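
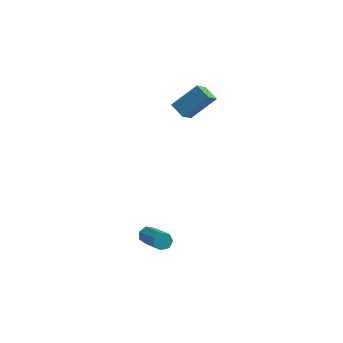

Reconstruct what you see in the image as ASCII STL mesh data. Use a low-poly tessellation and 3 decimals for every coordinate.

solid 
facet normal -0.658 -0.440 -0.611
outer loop
vertex 1.956 2.602 3.493
vertex 1.24 3.124 3.888
vertex 2.183 3.694 2.461
endloop
endfacet
facet normal 0.738 -0.538 -0.407
outer loop
vertex 3.38 4.496 3.572
vertex 1.956 2.602 3.493
vertex 2.183 3.694 2.461
endloop
endfacet
facet normal -0.658 -0.440 -0.611
outer loop
vertex 2.183 3.694 2.461
vertex 1.24 3.124 3.888
vertex 1.467 4.216 2.856
endloop
endfacet
facet normal 0.149 0.719 -0.679
outer loop
vertex 1.467 4.216 2.856
vertex 3.38 4.496 3.572
vertex 2.183 3.694 2.461
endloop
endfacet
facet normal -0.149 -0.719 0.679
outer loop
vertex 1.956 2.602 3.493
vertex 2.437 3.926 4.999
vertex 1.24 3.124 3.888
endloop
endfacet
facet normal 0.738 -0.538 -0.407
outer loop
vertex 3.153 3.404 4.604
vertex 1.956 2.602 3.493
vertex 3.38 4.496 3.572
endloop
endfacet
facet normal -0.149 -0.719 0.679
outer loop
vertex 3.153 3.404 4.604
vertex 2.437 3.926 4.999
vertex 1.956 2.602 3.493
endloop
endfacet
facet normal -0.738 0.538 0.407
outer loop
vertex 1.24 3.124 3.888
vertex 2.437 3.926 4.999
vertex 1.467 4.216 2.856
endloop
endfacet
facet normal 0.149 0.719 -0.679
outer loop
vertex 2.664 5.018 3.967
vertex 3.38 4.496 3.572
vertex 1.467 4.216 2.856
endloop
endfacet
facet normal -0.738 0.538 0.407
outer loop
vertex 1.467 4.216 2.856
vertex 2.437 3.926 4.999
vertex 2.664 5.018 3.967
endloop
endfacet
facet normal 0.658 0.440 0.611
outer loop
vertex 2.664 5.018 3.967
vertex 3.153 3.404 4.604
vertex 3.38 4.496 3.572
endloop
endfacet
facet normal 0.658 0.440 0.611
outer loop
vertex 2.437 3.926 4.999
vertex 3.153 3.404 4.604
vertex 2.664 5.018 3.967
endloop
endfacet
facet normal -0.510 0.662 -0.549
outer loop
vertex 1.398 -1.871 -2.949
vertex 1.071 -1.785 -2.541
vertex 1.523 -1.536 -2.661
endloop
endfacet
facet normal 0.816 0.171 -0.553
outer loop
vertex 1.398 -1.871 -2.949
vertex 1.523 -1.536 -2.661
vertex 2.516 -3.321 -1.747
endloop
endfacet
facet normal 0.816 0.171 -0.553
outer loop
vertex 2.516 -3.321 -1.747
vertex 1.523 -1.536 -2.661
vertex 2.641 -2.986 -1.459
endloop
endfacet
facet normal 0.510 -0.662 0.549
outer loop
vertex 2.516 -3.321 -1.747
vertex 2.641 -2.986 -1.459
vertex 2.189 -3.235 -1.339
endloop
endfacet
facet normal -0.510 0.662 -0.548
outer loop
vertex 1.523 -1.536 -2.661
vertex 1.071 -1.785 -2.541
vertex 1.308 -1.388 -2.282
endloop
endfacet
facet normal 0.722 0.677 0.145
outer loop
vertex 1.523 -1.536 -2.661
vertex 1.308 -1.388 -2.282
vertex 2.641 -2.986 -1.459
endloop
endfacet
facet normal 0.722 0.677 0.145
outer loop
vertex 2.641 -2.986 -1.459
vertex 1.308 -1.388 -2.282
vertex 2.426 -2.838 -1.08
endloop
endfacet
facet normal 0.510 -0.662 0.548
outer loop
vertex 2.641 -2.986 -1.459
vertex 2.426 -2.838 -1.08
vertex 2.189 -3.235 -1.339
endloop
endfacet
facet normal -0.510 0.662 -0.549
outer loop
vertex 1.308 -1.388 -2.282
vertex 1.071 -1.785 -2.541
vertex 0.914 -1.539 -2.098
endloop
endfacet
facet normal 0.085 0.674 0.734
outer loop
vertex 1.308 -1.388 -2.282
vertex 0.914 -1.539 -2.098
vertex 2.426 -2.838 -1.08
endloop
endfacet
facet normal 0.083 0.673 0.735
outer loop
vertex 2.426 -2.838 -1.08
vertex 0.914 -1.539 -2.098
vertex 2.032 -2.989 -0.897
endloop
endfacet
facet normal 0.509 -0.662 0.550
outer loop
vertex 2.426 -2.838 -1.08
vertex 2.032 -2.989 -0.897
vertex 2.189 -3.235 -1.339
endloop
endfacet
facet normal -0.511 0.661 -0.549
outer loop
vertex 0.914 -1.539 -2.098
vertex 1.071 -1.785 -2.541
vertex 0.639 -1.876 -2.248
endloop
endfacet
facet normal -0.618 0.161 0.770
outer loop
vertex 0.914 -1.539 -2.098
vertex 0.639 -1.876 -2.248
vertex 2.032 -2.989 -0.897
endloop
endfacet
facet normal -0.617 0.163 0.770
outer loop
vertex 2.032 -2.989 -0.897
vertex 0.639 -1.876 -2.248
vertex 1.757 -3.325 -1.046
endloop
endfacet
facet normal 0.510 -0.661 0.549
outer loop
vertex 2.032 -2.989 -0.897
vertex 1.757 -3.325 -1.046
vertex 2.189 -3.235 -1.339
endloop
endfacet
facet normal -0.511 0.662 -0.548
outer loop
vertex 0.639 -1.876 -2.248
vertex 1.071 -1.785 -2.541
vertex 0.689 -2.144 -2.618
endloop
endfacet
facet normal -0.853 -0.471 0.226
outer loop
vertex 0.639 -1.876 -2.248
vertex 0.689 -2.144 -2.618
vertex 1.757 -3.325 -1.046
endloop
endfacet
facet normal -0.853 -0.470 0.226
outer loop
vertex 1.757 -3.325 -1.046
vertex 0.689 -2.144 -2.618
vertex 1.807 -3.594 -1.416
endloop
endfacet
facet normal 0.511 -0.661 0.550
outer loop
vertex 1.757 -3.325 -1.046
vertex 1.807 -3.594 -1.416
vertex 2.189 -3.235 -1.339
endloop
endfacet
facet normal -0.511 0.661 -0.549
outer loop
vertex 0.689 -2.144 -2.618
vertex 1.071 -1.785 -2.541
vertex 1.027 -2.142 -2.93
endloop
endfacet
facet normal -0.447 -0.749 -0.489
outer loop
vertex 0.689 -2.144 -2.618
vertex 1.027 -2.142 -2.93
vertex 1.807 -3.594 -1.416
endloop
endfacet
facet normal -0.447 -0.749 -0.489
outer loop
vertex 1.807 -3.594 -1.416
vertex 1.027 -2.142 -2.93
vertex 2.145 -3.592 -1.728
endloop
endfacet
facet normal 0.511 -0.661 0.549
outer loop
vertex 1.807 -3.594 -1.416
vertex 2.145 -3.592 -1.728
vertex 2.189 -3.235 -1.339
endloop
endfacet
facet normal -0.511 0.661 -0.549
outer loop
vertex 1.027 -2.142 -2.93
vertex 1.071 -1.785 -2.541
vertex 1.398 -1.871 -2.949
endloop
endfacet
facet normal 0.296 -0.464 -0.835
outer loop
vertex 1.027 -2.142 -2.93
vertex 1.398 -1.871 -2.949
vertex 2.145 -3.592 -1.728
endloop
endfacet
facet normal 0.296 -0.464 -0.835
outer loop
vertex 2.145 -3.592 -1.728
vertex 1.398 -1.871 -2.949
vertex 2.516 -3.321 -1.747
endloop
endfacet
facet normal 0.511 -0.661 0.549
outer loop
vertex 2.145 -3.592 -1.728
vertex 2.516 -3.321 -1.747
vertex 2.189 -3.235 -1.339
endloop
endfacet

endsolid


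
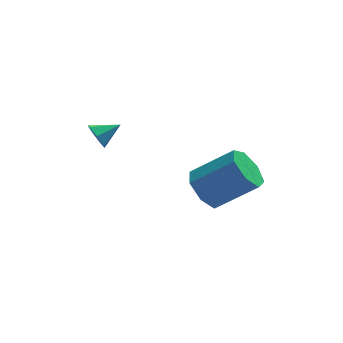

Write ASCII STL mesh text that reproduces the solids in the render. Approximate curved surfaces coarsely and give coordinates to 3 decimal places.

solid 
facet normal -0.780 0.138 -0.610
outer loop
vertex 1.65 -2.914 -3.184
vertex 1.175 -3.649 -2.743
vertex 1.168 -2.695 -2.518
endloop
endfacet
facet normal 0.266 0.956 -0.122
outer loop
vertex 1.65 -2.914 -3.184
vertex 1.168 -2.695 -2.518
vertex 3.241 -3.197 -1.939
endloop
endfacet
facet normal 0.266 0.956 -0.123
outer loop
vertex 3.241 -3.197 -1.939
vertex 1.168 -2.695 -2.518
vertex 2.759 -2.977 -1.273
endloop
endfacet
facet normal 0.780 -0.138 0.610
outer loop
vertex 3.241 -3.197 -1.939
vertex 2.759 -2.977 -1.273
vertex 2.765 -3.931 -1.497
endloop
endfacet
facet normal -0.780 0.138 -0.611
outer loop
vertex 1.168 -2.695 -2.518
vertex 1.175 -3.649 -2.743
vertex 0.691 -3.194 -2.022
endloop
endfacet
facet normal -0.278 0.798 0.535
outer loop
vertex 1.168 -2.695 -2.518
vertex 0.691 -3.194 -2.022
vertex 2.759 -2.977 -1.273
endloop
endfacet
facet normal -0.278 0.798 0.535
outer loop
vertex 2.759 -2.977 -1.273
vertex 0.691 -3.194 -2.022
vertex 2.282 -3.476 -0.777
endloop
endfacet
facet normal 0.780 -0.138 0.611
outer loop
vertex 2.759 -2.977 -1.273
vertex 2.282 -3.476 -0.777
vertex 2.765 -3.931 -1.497
endloop
endfacet
facet normal -0.780 0.138 -0.611
outer loop
vertex 0.691 -3.194 -2.022
vertex 1.175 -3.649 -2.743
vertex 0.578 -4.035 -2.068
endloop
endfacet
facet normal -0.612 0.039 0.790
outer loop
vertex 0.691 -3.194 -2.022
vertex 0.578 -4.035 -2.068
vertex 2.282 -3.476 -0.777
endloop
endfacet
facet normal -0.612 0.039 0.790
outer loop
vertex 2.282 -3.476 -0.777
vertex 0.578 -4.035 -2.068
vertex 2.169 -4.318 -0.823
endloop
endfacet
facet normal 0.780 -0.138 0.610
outer loop
vertex 2.282 -3.476 -0.777
vertex 2.169 -4.318 -0.823
vertex 2.765 -3.931 -1.497
endloop
endfacet
facet normal -0.780 0.138 -0.611
outer loop
vertex 0.578 -4.035 -2.068
vertex 1.175 -3.649 -2.743
vertex 0.914 -4.586 -2.622
endloop
endfacet
facet normal -0.486 -0.749 0.450
outer loop
vertex 0.578 -4.035 -2.068
vertex 0.914 -4.586 -2.622
vertex 2.169 -4.318 -0.823
endloop
endfacet
facet normal -0.485 -0.750 0.450
outer loop
vertex 2.169 -4.318 -0.823
vertex 0.914 -4.586 -2.622
vertex 2.505 -4.868 -1.377
endloop
endfacet
facet normal 0.780 -0.138 0.610
outer loop
vertex 2.169 -4.318 -0.823
vertex 2.505 -4.868 -1.377
vertex 2.765 -3.931 -1.497
endloop
endfacet
facet normal -0.780 0.139 -0.610
outer loop
vertex 0.914 -4.586 -2.622
vertex 1.175 -3.649 -2.743
vertex 1.446 -4.431 -3.267
endloop
endfacet
facet normal 0.006 -0.973 -0.229
outer loop
vertex 0.914 -4.586 -2.622
vertex 1.446 -4.431 -3.267
vertex 2.505 -4.868 -1.377
endloop
endfacet
facet normal 0.006 -0.973 -0.229
outer loop
vertex 2.505 -4.868 -1.377
vertex 1.446 -4.431 -3.267
vertex 3.037 -4.713 -2.022
endloop
endfacet
facet normal 0.780 -0.138 0.610
outer loop
vertex 2.505 -4.868 -1.377
vertex 3.037 -4.713 -2.022
vertex 2.765 -3.931 -1.497
endloop
endfacet
facet normal -0.780 0.139 -0.610
outer loop
vertex 1.446 -4.431 -3.267
vertex 1.175 -3.649 -2.743
vertex 1.774 -3.687 -3.517
endloop
endfacet
facet normal 0.493 -0.465 -0.735
outer loop
vertex 1.446 -4.431 -3.267
vertex 1.774 -3.687 -3.517
vertex 3.037 -4.713 -2.022
endloop
endfacet
facet normal 0.493 -0.465 -0.735
outer loop
vertex 3.037 -4.713 -2.022
vertex 1.774 -3.687 -3.517
vertex 3.365 -3.969 -2.272
endloop
endfacet
facet normal 0.780 -0.139 0.611
outer loop
vertex 3.037 -4.713 -2.022
vertex 3.365 -3.969 -2.272
vertex 2.765 -3.931 -1.497
endloop
endfacet
facet normal -0.780 0.138 -0.610
outer loop
vertex 1.774 -3.687 -3.517
vertex 1.175 -3.649 -2.743
vertex 1.65 -2.914 -3.184
endloop
endfacet
facet normal 0.609 0.394 -0.689
outer loop
vertex 1.774 -3.687 -3.517
vertex 1.65 -2.914 -3.184
vertex 3.365 -3.969 -2.272
endloop
endfacet
facet normal 0.609 0.395 -0.688
outer loop
vertex 3.365 -3.969 -2.272
vertex 1.65 -2.914 -3.184
vertex 3.241 -3.197 -1.939
endloop
endfacet
facet normal 0.780 -0.138 0.611
outer loop
vertex 3.365 -3.969 -2.272
vertex 3.241 -3.197 -1.939
vertex 2.765 -3.931 -1.497
endloop
endfacet
facet normal -0.885 -0.250 -0.392
outer loop
vertex -2.326 -1.434 -1.607
vertex -2.613 -1.244 -1.08
vertex -2.479 -0.909 -1.596
endloop
endfacet
facet normal 0.743 0.230 -0.628
outer loop
vertex -2.326 -1.434 -1.607
vertex -2.479 -0.909 -1.596
vertex -1.667 -0.976 -0.66
endloop
endfacet
facet normal -0.884 -0.252 -0.393
outer loop
vertex -2.479 -0.909 -1.596
vertex -2.613 -1.244 -1.08
vertex -2.734 -0.637 -1.197
endloop
endfacet
facet normal 0.425 0.851 -0.308
outer loop
vertex -2.479 -0.909 -1.596
vertex -2.734 -0.637 -1.197
vertex -1.667 -0.976 -0.66
endloop
endfacet
facet normal -0.885 -0.252 -0.392
outer loop
vertex -2.734 -0.637 -1.197
vertex -2.613 -1.244 -1.08
vertex -2.898 -0.821 -0.709
endloop
endfacet
facet normal 0.101 0.919 0.380
outer loop
vertex -2.734 -0.637 -1.197
vertex -2.898 -0.821 -0.709
vertex -1.667 -0.976 -0.66
endloop
endfacet
facet normal -0.884 -0.251 -0.394
outer loop
vertex -2.898 -0.821 -0.709
vertex -2.613 -1.244 -1.08
vertex -2.848 -1.324 -0.501
endloop
endfacet
facet normal 0.011 0.383 0.924
outer loop
vertex -2.898 -0.821 -0.709
vertex -2.848 -1.324 -0.501
vertex -1.667 -0.976 -0.66
endloop
endfacet
facet normal -0.884 -0.251 -0.394
outer loop
vertex -2.848 -1.324 -0.501
vertex -2.613 -1.244 -1.08
vertex -2.621 -1.767 -0.729
endloop
endfacet
facet normal 0.226 -0.352 0.908
outer loop
vertex -2.848 -1.324 -0.501
vertex -2.621 -1.767 -0.729
vertex -1.667 -0.976 -0.66
endloop
endfacet
facet normal -0.885 -0.250 -0.393
outer loop
vertex -2.621 -1.767 -0.729
vertex -2.613 -1.244 -1.08
vertex -2.389 -1.815 -1.221
endloop
endfacet
facet normal 0.584 -0.734 0.347
outer loop
vertex -2.621 -1.767 -0.729
vertex -2.389 -1.815 -1.221
vertex -1.667 -0.976 -0.66
endloop
endfacet
facet normal -0.885 -0.251 -0.392
outer loop
vertex -2.389 -1.815 -1.221
vertex -2.613 -1.244 -1.08
vertex -2.326 -1.434 -1.607
endloop
endfacet
facet normal 0.813 -0.475 -0.336
outer loop
vertex -2.389 -1.815 -1.221
vertex -2.326 -1.434 -1.607
vertex -1.667 -0.976 -0.66
endloop
endfacet

endsolid


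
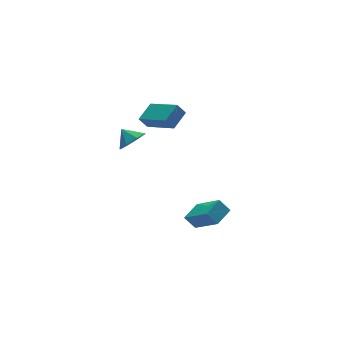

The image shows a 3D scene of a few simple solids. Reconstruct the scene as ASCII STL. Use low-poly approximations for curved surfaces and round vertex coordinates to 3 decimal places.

solid 
facet normal 0.273 -0.738 -0.617
outer loop
vertex -0.229 2.886 1.656
vertex -1.111 2.743 1.436
vertex -0.434 3.271 1.104
endloop
endfacet
facet normal 0.529 0.775 0.344
outer loop
vertex -0.229 2.886 1.656
vertex -0.434 3.271 1.104
vertex -1.389 3.497 2.064
endloop
endfacet
facet normal 0.273 -0.738 -0.617
outer loop
vertex -0.434 3.271 1.104
vertex -1.111 2.743 1.436
vertex -1.036 3.347 0.746
endloop
endfacet
facet normal 0.165 0.984 -0.068
outer loop
vertex -0.434 3.271 1.104
vertex -1.036 3.347 0.746
vertex -1.389 3.497 2.064
endloop
endfacet
facet normal 0.273 -0.738 -0.617
outer loop
vertex -1.036 3.347 0.746
vertex -1.111 2.743 1.436
vertex -1.681 3.07 0.792
endloop
endfacet
facet normal -0.398 0.893 -0.208
outer loop
vertex -1.036 3.347 0.746
vertex -1.681 3.07 0.792
vertex -1.389 3.497 2.064
endloop
endfacet
facet normal 0.274 -0.738 -0.617
outer loop
vertex -1.681 3.07 0.792
vertex -1.111 2.743 1.436
vertex -1.992 2.601 1.215
endloop
endfacet
facet normal -0.832 0.555 0.004
outer loop
vertex -1.681 3.07 0.792
vertex -1.992 2.601 1.215
vertex -1.389 3.497 2.064
endloop
endfacet
facet normal 0.274 -0.739 -0.616
outer loop
vertex -1.992 2.601 1.215
vertex -1.111 2.743 1.436
vertex -1.787 2.216 1.768
endloop
endfacet
facet normal -0.879 0.170 0.445
outer loop
vertex -1.992 2.601 1.215
vertex -1.787 2.216 1.768
vertex -1.389 3.497 2.064
endloop
endfacet
facet normal 0.273 -0.739 -0.616
outer loop
vertex -1.787 2.216 1.768
vertex -1.111 2.743 1.436
vertex -1.186 2.14 2.126
endloop
endfacet
facet normal -0.515 -0.038 0.856
outer loop
vertex -1.787 2.216 1.768
vertex -1.186 2.14 2.126
vertex -1.389 3.497 2.064
endloop
endfacet
facet normal 0.273 -0.739 -0.616
outer loop
vertex -1.186 2.14 2.126
vertex -1.111 2.743 1.436
vertex -0.54 2.417 2.08
endloop
endfacet
facet normal 0.048 0.053 0.997
outer loop
vertex -1.186 2.14 2.126
vertex -0.54 2.417 2.08
vertex -1.389 3.497 2.064
endloop
endfacet
facet normal 0.273 -0.739 -0.616
outer loop
vertex -0.54 2.417 2.08
vertex -1.111 2.743 1.436
vertex -0.229 2.886 1.656
endloop
endfacet
facet normal 0.482 0.390 0.785
outer loop
vertex -0.54 2.417 2.08
vertex -0.229 2.886 1.656
vertex -1.389 3.497 2.064
endloop
endfacet
facet normal -0.453 0.501 0.737
outer loop
vertex -0.515 -4.014 -0.117
vertex 0.553 -3.516 0.201
vertex -0.88 -2.372 -1.457
endloop
endfacet
facet normal -0.876 -0.407 -0.260
outer loop
vertex -0.473 -2.824 -2.121
vertex -0.515 -4.014 -0.117
vertex -0.88 -2.372 -1.457
endloop
endfacet
facet normal -0.453 0.501 0.737
outer loop
vertex -0.88 -2.372 -1.457
vertex 0.553 -3.516 0.201
vertex 0.187 -1.875 -1.139
endloop
endfacet
facet normal -0.170 0.763 -0.624
outer loop
vertex 0.187 -1.875 -1.139
vertex -0.473 -2.824 -2.121
vertex -0.88 -2.372 -1.457
endloop
endfacet
facet normal 0.170 -0.763 0.624
outer loop
vertex -0.515 -4.014 -0.117
vertex 0.96 -3.968 -0.463
vertex 0.553 -3.516 0.201
endloop
endfacet
facet normal -0.875 -0.408 -0.261
outer loop
vertex -0.107 -4.465 -0.781
vertex -0.515 -4.014 -0.117
vertex -0.473 -2.824 -2.121
endloop
endfacet
facet normal 0.170 -0.764 0.623
outer loop
vertex -0.107 -4.465 -0.781
vertex 0.96 -3.968 -0.463
vertex -0.515 -4.014 -0.117
endloop
endfacet
facet normal 0.876 0.407 0.260
outer loop
vertex 0.553 -3.516 0.201
vertex 0.96 -3.968 -0.463
vertex 0.187 -1.875 -1.139
endloop
endfacet
facet normal -0.170 0.763 -0.623
outer loop
vertex 0.595 -2.326 -1.803
vertex -0.473 -2.824 -2.121
vertex 0.187 -1.875 -1.139
endloop
endfacet
facet normal 0.875 0.407 0.261
outer loop
vertex 0.187 -1.875 -1.139
vertex 0.96 -3.968 -0.463
vertex 0.595 -2.326 -1.803
endloop
endfacet
facet normal 0.453 -0.501 -0.737
outer loop
vertex 0.595 -2.326 -1.803
vertex -0.107 -4.465 -0.781
vertex -0.473 -2.824 -2.121
endloop
endfacet
facet normal 0.453 -0.501 -0.737
outer loop
vertex 0.96 -3.968 -0.463
vertex -0.107 -4.465 -0.781
vertex 0.595 -2.326 -1.803
endloop
endfacet
facet normal -0.530 0.204 0.823
outer loop
vertex 1.538 2.536 3.574
vertex 0.947 4.442 2.722
vertex 0.478 1.965 3.033
endloop
endfacet
facet normal 0.273 -0.878 0.393
outer loop
vertex 0.913 1.798 2.358
vertex 1.538 2.536 3.574
vertex 0.478 1.965 3.033
endloop
endfacet
facet normal -0.530 0.204 0.823
outer loop
vertex 0.478 1.965 3.033
vertex 0.947 4.442 2.722
vertex -0.113 3.871 2.181
endloop
endfacet
facet normal -0.803 -0.432 -0.410
outer loop
vertex -0.113 3.871 2.181
vertex 0.913 1.798 2.358
vertex 0.478 1.965 3.033
endloop
endfacet
facet normal 0.803 0.432 0.410
outer loop
vertex 1.538 2.536 3.574
vertex 1.382 4.275 2.047
vertex 0.947 4.442 2.722
endloop
endfacet
facet normal 0.273 -0.878 0.393
outer loop
vertex 1.973 2.369 2.899
vertex 1.538 2.536 3.574
vertex 0.913 1.798 2.358
endloop
endfacet
facet normal 0.803 0.432 0.410
outer loop
vertex 1.973 2.369 2.899
vertex 1.382 4.275 2.047
vertex 1.538 2.536 3.574
endloop
endfacet
facet normal -0.273 0.878 -0.393
outer loop
vertex 0.947 4.442 2.722
vertex 1.382 4.275 2.047
vertex -0.113 3.871 2.181
endloop
endfacet
facet normal -0.803 -0.432 -0.410
outer loop
vertex 0.322 3.704 1.506
vertex 0.913 1.798 2.358
vertex -0.113 3.871 2.181
endloop
endfacet
facet normal -0.273 0.878 -0.393
outer loop
vertex -0.113 3.871 2.181
vertex 1.382 4.275 2.047
vertex 0.322 3.704 1.506
endloop
endfacet
facet normal 0.530 -0.204 -0.823
outer loop
vertex 0.322 3.704 1.506
vertex 1.973 2.369 2.899
vertex 0.913 1.798 2.358
endloop
endfacet
facet normal 0.530 -0.204 -0.823
outer loop
vertex 1.382 4.275 2.047
vertex 1.973 2.369 2.899
vertex 0.322 3.704 1.506
endloop
endfacet

endsolid


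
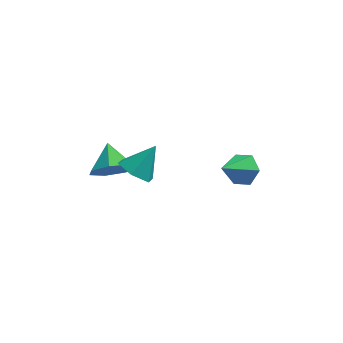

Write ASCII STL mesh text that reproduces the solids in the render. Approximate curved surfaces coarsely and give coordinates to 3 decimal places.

solid 
facet normal 0.535 0.560 -0.633
outer loop
vertex 3.119 3.865 -1.559
vertex 2.427 4.177 -1.868
vertex 2.794 4.544 -1.233
endloop
endfacet
facet normal 0.477 -0.184 0.859
outer loop
vertex 3.119 3.865 -1.559
vertex 2.794 4.544 -1.233
vertex 1.533 3.243 -0.812
endloop
endfacet
facet normal 0.535 0.560 -0.633
outer loop
vertex 2.794 4.544 -1.233
vertex 2.427 4.177 -1.868
vertex 2.102 4.856 -1.542
endloop
endfacet
facet normal -0.182 0.458 0.870
outer loop
vertex 2.794 4.544 -1.233
vertex 2.102 4.856 -1.542
vertex 1.533 3.243 -0.812
endloop
endfacet
facet normal 0.536 0.560 -0.632
outer loop
vertex 2.102 4.856 -1.542
vertex 2.427 4.177 -1.868
vertex 1.735 4.49 -2.178
endloop
endfacet
facet normal -0.869 0.423 0.258
outer loop
vertex 2.102 4.856 -1.542
vertex 1.735 4.49 -2.178
vertex 1.533 3.243 -0.812
endloop
endfacet
facet normal 0.536 0.559 -0.632
outer loop
vertex 1.735 4.49 -2.178
vertex 2.427 4.177 -1.868
vertex 2.06 3.811 -2.503
endloop
endfacet
facet normal -0.896 -0.254 -0.365
outer loop
vertex 1.735 4.49 -2.178
vertex 2.06 3.811 -2.503
vertex 1.533 3.243 -0.812
endloop
endfacet
facet normal 0.535 0.560 -0.632
outer loop
vertex 2.06 3.811 -2.503
vertex 2.427 4.177 -1.868
vertex 2.752 3.499 -2.194
endloop
endfacet
facet normal -0.237 -0.896 -0.375
outer loop
vertex 2.06 3.811 -2.503
vertex 2.752 3.499 -2.194
vertex 1.533 3.243 -0.812
endloop
endfacet
facet normal 0.535 0.560 -0.632
outer loop
vertex 2.752 3.499 -2.194
vertex 2.427 4.177 -1.868
vertex 3.119 3.865 -1.559
endloop
endfacet
facet normal 0.449 -0.861 0.237
outer loop
vertex 2.752 3.499 -2.194
vertex 3.119 3.865 -1.559
vertex 1.533 3.243 -0.812
endloop
endfacet
facet normal 0.207 -0.839 -0.504
outer loop
vertex -2.046 0.972 1.673
vertex -2.752 1.193 1.015
vertex -1.793 1.44 0.998
endloop
endfacet
facet normal 0.659 0.480 0.579
outer loop
vertex -2.046 0.972 1.673
vertex -1.793 1.44 0.998
vertex -3.028 2.307 1.685
endloop
endfacet
facet normal 0.207 -0.838 -0.504
outer loop
vertex -1.793 1.44 0.998
vertex -2.752 1.193 1.015
vertex -2.263 1.722 0.336
endloop
endfacet
facet normal 0.558 0.829 -0.043
outer loop
vertex -1.793 1.44 0.998
vertex -2.263 1.722 0.336
vertex -3.028 2.307 1.685
endloop
endfacet
facet normal 0.208 -0.839 -0.503
outer loop
vertex -2.263 1.722 0.336
vertex -2.752 1.193 1.015
vertex -3.1 1.605 0.185
endloop
endfacet
facet normal -0.051 0.905 -0.421
outer loop
vertex -2.263 1.722 0.336
vertex -3.1 1.605 0.185
vertex -3.028 2.307 1.685
endloop
endfacet
facet normal 0.208 -0.839 -0.503
outer loop
vertex -3.1 1.605 0.185
vertex -2.752 1.193 1.015
vertex -3.675 1.178 0.659
endloop
endfacet
facet normal -0.708 0.652 -0.271
outer loop
vertex -3.1 1.605 0.185
vertex -3.675 1.178 0.659
vertex -3.028 2.307 1.685
endloop
endfacet
facet normal 0.208 -0.838 -0.505
outer loop
vertex -3.675 1.178 0.659
vertex -2.752 1.193 1.015
vertex -3.555 0.761 1.4
endloop
endfacet
facet normal -0.920 0.259 0.295
outer loop
vertex -3.675 1.178 0.659
vertex -3.555 0.761 1.4
vertex -3.028 2.307 1.685
endloop
endfacet
facet normal 0.209 -0.838 -0.504
outer loop
vertex -3.555 0.761 1.4
vertex -2.752 1.193 1.015
vertex -2.83 0.67 1.852
endloop
endfacet
facet normal -0.527 0.023 0.850
outer loop
vertex -3.555 0.761 1.4
vertex -2.83 0.67 1.852
vertex -3.028 2.307 1.685
endloop
endfacet
facet normal 0.208 -0.838 -0.504
outer loop
vertex -2.83 0.67 1.852
vertex -2.752 1.193 1.015
vertex -2.046 0.972 1.673
endloop
endfacet
facet normal 0.176 0.121 0.977
outer loop
vertex -2.83 0.67 1.852
vertex -2.046 0.972 1.673
vertex -3.028 2.307 1.685
endloop
endfacet
facet normal -0.533 -0.437 -0.724
outer loop
vertex -1.109 0.589 1.208
vertex -1.787 0.543 1.735
vertex -1.676 1.235 1.236
endloop
endfacet
facet normal 0.715 0.640 -0.282
outer loop
vertex -1.109 0.589 1.208
vertex -1.676 1.235 1.236
vertex -1.013 1.177 2.785
endloop
endfacet
facet normal -0.534 -0.436 -0.724
outer loop
vertex -1.676 1.235 1.236
vertex -1.787 0.543 1.735
vertex -2.354 1.189 1.764
endloop
endfacet
facet normal -0.029 0.998 0.050
outer loop
vertex -1.676 1.235 1.236
vertex -2.354 1.189 1.764
vertex -1.013 1.177 2.785
endloop
endfacet
facet normal -0.534 -0.436 -0.725
outer loop
vertex -2.354 1.189 1.764
vertex -1.787 0.543 1.735
vertex -2.465 0.497 2.262
endloop
endfacet
facet normal -0.500 0.557 0.663
outer loop
vertex -2.354 1.189 1.764
vertex -2.465 0.497 2.262
vertex -1.013 1.177 2.785
endloop
endfacet
facet normal -0.533 -0.437 -0.724
outer loop
vertex -2.465 0.497 2.262
vertex -1.787 0.543 1.735
vertex -1.897 -0.149 2.234
endloop
endfacet
facet normal -0.227 -0.241 0.944
outer loop
vertex -2.465 0.497 2.262
vertex -1.897 -0.149 2.234
vertex -1.013 1.177 2.785
endloop
endfacet
facet normal -0.534 -0.437 -0.724
outer loop
vertex -1.897 -0.149 2.234
vertex -1.787 0.543 1.735
vertex -1.22 -0.102 1.706
endloop
endfacet
facet normal 0.518 -0.599 0.611
outer loop
vertex -1.897 -0.149 2.234
vertex -1.22 -0.102 1.706
vertex -1.013 1.177 2.785
endloop
endfacet
facet normal -0.534 -0.436 -0.724
outer loop
vertex -1.22 -0.102 1.706
vertex -1.787 0.543 1.735
vertex -1.109 0.589 1.208
endloop
endfacet
facet normal 0.987 -0.159 -0.001
outer loop
vertex -1.22 -0.102 1.706
vertex -1.109 0.589 1.208
vertex -1.013 1.177 2.785
endloop
endfacet

endsolid


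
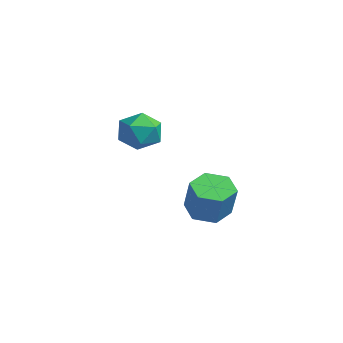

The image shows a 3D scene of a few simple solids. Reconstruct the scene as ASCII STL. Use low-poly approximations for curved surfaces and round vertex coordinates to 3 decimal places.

solid 
facet normal -0.489 0.095 -0.867
outer loop
vertex 0.617 -0.487 -4.086
vertex -0.104 -0.46 -3.676
vertex 0.311 0.242 -3.833
endloop
endfacet
facet normal 0.790 0.469 -0.395
outer loop
vertex 0.617 -0.487 -4.086
vertex 0.311 0.242 -3.833
vertex 1.346 -0.628 -2.793
endloop
endfacet
facet normal 0.790 0.469 -0.394
outer loop
vertex 1.346 -0.628 -2.793
vertex 0.311 0.242 -3.833
vertex 1.039 0.101 -2.541
endloop
endfacet
facet normal 0.488 -0.094 0.868
outer loop
vertex 1.346 -0.628 -2.793
vertex 1.039 0.101 -2.541
vertex 0.624 -0.6 -2.384
endloop
endfacet
facet normal -0.488 0.094 -0.868
outer loop
vertex 0.311 0.242 -3.833
vertex -0.104 -0.46 -3.676
vertex -0.411 0.269 -3.424
endloop
endfacet
facet normal 0.075 0.995 0.066
outer loop
vertex 0.311 0.242 -3.833
vertex -0.411 0.269 -3.424
vertex 1.039 0.101 -2.541
endloop
endfacet
facet normal 0.075 0.995 0.066
outer loop
vertex 1.039 0.101 -2.541
vertex -0.411 0.269 -3.424
vertex 0.318 0.128 -2.132
endloop
endfacet
facet normal 0.488 -0.095 0.867
outer loop
vertex 1.039 0.101 -2.541
vertex 0.318 0.128 -2.132
vertex 0.624 -0.6 -2.384
endloop
endfacet
facet normal -0.488 0.094 -0.868
outer loop
vertex -0.411 0.269 -3.424
vertex -0.104 -0.46 -3.676
vertex -0.826 -0.432 -3.267
endloop
endfacet
facet normal -0.715 0.526 0.461
outer loop
vertex -0.411 0.269 -3.424
vertex -0.826 -0.432 -3.267
vertex 0.318 0.128 -2.132
endloop
endfacet
facet normal -0.715 0.527 0.460
outer loop
vertex 0.318 0.128 -2.132
vertex -0.826 -0.432 -3.267
vertex -0.097 -0.573 -1.974
endloop
endfacet
facet normal 0.489 -0.094 0.867
outer loop
vertex 0.318 0.128 -2.132
vertex -0.097 -0.573 -1.974
vertex 0.624 -0.6 -2.384
endloop
endfacet
facet normal -0.488 0.094 -0.868
outer loop
vertex -0.826 -0.432 -3.267
vertex -0.104 -0.46 -3.676
vertex -0.519 -1.161 -3.519
endloop
endfacet
facet normal -0.790 -0.469 0.394
outer loop
vertex -0.826 -0.432 -3.267
vertex -0.519 -1.161 -3.519
vertex -0.097 -0.573 -1.974
endloop
endfacet
facet normal -0.791 -0.469 0.394
outer loop
vertex -0.097 -0.573 -1.974
vertex -0.519 -1.161 -3.519
vertex 0.209 -1.302 -2.227
endloop
endfacet
facet normal 0.489 -0.095 0.867
outer loop
vertex -0.097 -0.573 -1.974
vertex 0.209 -1.302 -2.227
vertex 0.624 -0.6 -2.384
endloop
endfacet
facet normal -0.488 0.095 -0.867
outer loop
vertex -0.519 -1.161 -3.519
vertex -0.104 -0.46 -3.676
vertex 0.202 -1.188 -3.928
endloop
endfacet
facet normal -0.075 -0.995 -0.066
outer loop
vertex -0.519 -1.161 -3.519
vertex 0.202 -1.188 -3.928
vertex 0.209 -1.302 -2.227
endloop
endfacet
facet normal -0.075 -0.995 -0.066
outer loop
vertex 0.209 -1.302 -2.227
vertex 0.202 -1.188 -3.928
vertex 0.931 -1.329 -2.636
endloop
endfacet
facet normal 0.488 -0.094 0.868
outer loop
vertex 0.209 -1.302 -2.227
vertex 0.931 -1.329 -2.636
vertex 0.624 -0.6 -2.384
endloop
endfacet
facet normal -0.489 0.094 -0.867
outer loop
vertex 0.202 -1.188 -3.928
vertex -0.104 -0.46 -3.676
vertex 0.617 -0.487 -4.086
endloop
endfacet
facet normal 0.714 -0.527 -0.461
outer loop
vertex 0.202 -1.188 -3.928
vertex 0.617 -0.487 -4.086
vertex 0.931 -1.329 -2.636
endloop
endfacet
facet normal 0.715 -0.526 -0.460
outer loop
vertex 0.931 -1.329 -2.636
vertex 0.617 -0.487 -4.086
vertex 1.346 -0.628 -2.793
endloop
endfacet
facet normal 0.488 -0.094 0.868
outer loop
vertex 0.931 -1.329 -2.636
vertex 1.346 -0.628 -2.793
vertex 0.624 -0.6 -2.384
endloop
endfacet
facet normal -0.929 0.284 -0.235
outer loop
vertex -4.153 -0.802 -1.462
vertex -4.445 -1.674 -1.362
vertex -4.452 -1.098 -0.638
endloop
endfacet
facet normal -0.574 0.814 0.084
outer loop
vertex -4.153 -0.802 -1.462
vertex -4.452 -1.098 -0.638
vertex -3.7 -0.562 -0.692
endloop
endfacet
facet normal 0.008 0.953 -0.302
outer loop
vertex -4.153 -0.802 -1.462
vertex -3.7 -0.562 -0.692
vertex -3.228 -0.806 -1.45
endloop
endfacet
facet normal 0.013 0.509 -0.861
outer loop
vertex -4.153 -0.802 -1.462
vertex -3.228 -0.806 -1.45
vertex -3.689 -1.494 -1.864
endloop
endfacet
facet normal -0.566 0.096 -0.819
outer loop
vertex -4.153 -0.802 -1.462
vertex -3.689 -1.494 -1.864
vertex -4.445 -1.674 -1.362
endloop
endfacet
facet normal -0.364 0.583 0.726
outer loop
vertex -3.7 -0.562 -0.692
vertex -4.452 -1.098 -0.638
vertex -3.711 -1.286 -0.116
endloop
endfacet
facet normal -0.939 -0.274 0.209
outer loop
vertex -4.452 -1.098 -0.638
vertex -4.445 -1.674 -1.362
vertex -4.172 -1.974 -0.53
endloop
endfacet
facet normal -0.350 -0.580 -0.736
outer loop
vertex -4.445 -1.674 -1.362
vertex -3.689 -1.494 -1.864
vertex -3.7 -2.218 -1.288
endloop
endfacet
facet normal 0.589 0.089 -0.803
outer loop
vertex -3.689 -1.494 -1.864
vertex -3.228 -0.806 -1.45
vertex -2.948 -1.682 -1.342
endloop
endfacet
facet normal 0.580 0.808 0.101
outer loop
vertex -3.228 -0.806 -1.45
vertex -3.7 -0.562 -0.692
vertex -2.955 -1.106 -0.618
endloop
endfacet
facet normal -0.013 -0.509 0.861
outer loop
vertex -3.247 -1.978 -0.518
vertex -3.711 -1.286 -0.116
vertex -4.172 -1.974 -0.53
endloop
endfacet
facet normal -0.008 -0.953 0.302
outer loop
vertex -3.247 -1.978 -0.518
vertex -4.172 -1.974 -0.53
vertex -3.7 -2.218 -1.288
endloop
endfacet
facet normal 0.574 -0.814 -0.084
outer loop
vertex -3.247 -1.978 -0.518
vertex -3.7 -2.218 -1.288
vertex -2.948 -1.682 -1.342
endloop
endfacet
facet normal 0.929 -0.284 0.235
outer loop
vertex -3.247 -1.978 -0.518
vertex -2.948 -1.682 -1.342
vertex -2.955 -1.106 -0.618
endloop
endfacet
facet normal 0.566 -0.096 0.819
outer loop
vertex -3.247 -1.978 -0.518
vertex -2.955 -1.106 -0.618
vertex -3.711 -1.286 -0.116
endloop
endfacet
facet normal -0.589 -0.089 0.803
outer loop
vertex -4.172 -1.974 -0.53
vertex -3.711 -1.286 -0.116
vertex -4.452 -1.098 -0.638
endloop
endfacet
facet normal -0.580 -0.808 -0.101
outer loop
vertex -3.7 -2.218 -1.288
vertex -4.172 -1.974 -0.53
vertex -4.445 -1.674 -1.362
endloop
endfacet
facet normal 0.364 -0.583 -0.726
outer loop
vertex -2.948 -1.682 -1.342
vertex -3.7 -2.218 -1.288
vertex -3.689 -1.494 -1.864
endloop
endfacet
facet normal 0.939 0.274 -0.209
outer loop
vertex -2.955 -1.106 -0.618
vertex -2.948 -1.682 -1.342
vertex -3.228 -0.806 -1.45
endloop
endfacet
facet normal 0.350 0.580 0.736
outer loop
vertex -3.711 -1.286 -0.116
vertex -2.955 -1.106 -0.618
vertex -3.7 -0.562 -0.692
endloop
endfacet

endsolid


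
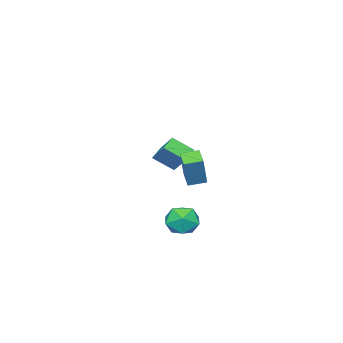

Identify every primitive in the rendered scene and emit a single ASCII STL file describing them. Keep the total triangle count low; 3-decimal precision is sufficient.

solid 
facet normal -0.599 0.724 0.342
outer loop
vertex 3.852 3.06 -0.727
vertex 3.061 2.401 -0.719
vertex 3.657 2.5 0.116
endloop
endfacet
facet normal 0.072 0.823 0.563
outer loop
vertex 3.852 3.06 -0.727
vertex 3.657 2.5 0.116
vertex 4.629 2.632 -0.201
endloop
endfacet
facet normal 0.489 0.872 -0.012
outer loop
vertex 3.852 3.06 -0.727
vertex 4.629 2.632 -0.201
vertex 4.633 2.615 -1.232
endloop
endfacet
facet normal 0.076 0.803 -0.591
outer loop
vertex 3.852 3.06 -0.727
vertex 4.633 2.615 -1.232
vertex 3.663 2.472 -1.551
endloop
endfacet
facet normal -0.597 0.712 -0.371
outer loop
vertex 3.852 3.06 -0.727
vertex 3.663 2.472 -1.551
vertex 3.061 2.401 -0.719
endloop
endfacet
facet normal 0.271 0.243 0.931
outer loop
vertex 4.629 2.632 -0.201
vertex 3.657 2.5 0.116
vertex 4.317 1.708 0.131
endloop
endfacet
facet normal -0.816 0.084 0.572
outer loop
vertex 3.657 2.5 0.116
vertex 3.061 2.401 -0.719
vertex 3.347 1.565 -0.188
endloop
endfacet
facet normal -0.811 0.065 -0.581
outer loop
vertex 3.061 2.401 -0.719
vertex 3.663 2.472 -1.551
vertex 3.351 1.548 -1.219
endloop
endfacet
facet normal 0.277 0.213 -0.937
outer loop
vertex 3.663 2.472 -1.551
vertex 4.633 2.615 -1.232
vertex 4.323 1.68 -1.536
endloop
endfacet
facet normal 0.946 0.323 -0.002
outer loop
vertex 4.633 2.615 -1.232
vertex 4.629 2.632 -0.201
vertex 4.919 1.779 -0.701
endloop
endfacet
facet normal -0.076 -0.803 0.591
outer loop
vertex 4.128 1.12 -0.693
vertex 4.317 1.708 0.131
vertex 3.347 1.565 -0.188
endloop
endfacet
facet normal -0.489 -0.872 0.012
outer loop
vertex 4.128 1.12 -0.693
vertex 3.347 1.565 -0.188
vertex 3.351 1.548 -1.219
endloop
endfacet
facet normal -0.072 -0.823 -0.563
outer loop
vertex 4.128 1.12 -0.693
vertex 3.351 1.548 -1.219
vertex 4.323 1.68 -1.536
endloop
endfacet
facet normal 0.599 -0.724 -0.342
outer loop
vertex 4.128 1.12 -0.693
vertex 4.323 1.68 -1.536
vertex 4.919 1.779 -0.701
endloop
endfacet
facet normal 0.597 -0.712 0.371
outer loop
vertex 4.128 1.12 -0.693
vertex 4.919 1.779 -0.701
vertex 4.317 1.708 0.131
endloop
endfacet
facet normal -0.277 -0.213 0.937
outer loop
vertex 3.347 1.565 -0.188
vertex 4.317 1.708 0.131
vertex 3.657 2.5 0.116
endloop
endfacet
facet normal -0.946 -0.323 0.002
outer loop
vertex 3.351 1.548 -1.219
vertex 3.347 1.565 -0.188
vertex 3.061 2.401 -0.719
endloop
endfacet
facet normal -0.271 -0.243 -0.931
outer loop
vertex 4.323 1.68 -1.536
vertex 3.351 1.548 -1.219
vertex 3.663 2.472 -1.551
endloop
endfacet
facet normal 0.816 -0.084 -0.572
outer loop
vertex 4.919 1.779 -0.701
vertex 4.323 1.68 -1.536
vertex 4.633 2.615 -1.232
endloop
endfacet
facet normal 0.811 -0.065 0.581
outer loop
vertex 4.317 1.708 0.131
vertex 4.919 1.779 -0.701
vertex 4.629 2.632 -0.201
endloop
endfacet
facet normal -0.864 -0.088 0.495
outer loop
vertex -3.183 -5.194 0.295
vertex -2.594 -3.897 1.553
vertex -3.765 -4.128 -0.532
endloop
endfacet
facet normal -0.310 -0.683 -0.662
outer loop
vertex -2.926 -4.043 -1.013
vertex -3.183 -5.194 0.295
vertex -3.765 -4.128 -0.532
endloop
endfacet
facet normal -0.864 -0.087 0.495
outer loop
vertex -3.765 -4.128 -0.532
vertex -2.594 -3.897 1.553
vertex -3.176 -2.831 0.725
endloop
endfacet
facet normal -0.396 0.725 -0.563
outer loop
vertex -3.176 -2.831 0.725
vertex -2.926 -4.043 -1.013
vertex -3.765 -4.128 -0.532
endloop
endfacet
facet normal 0.396 -0.726 0.563
outer loop
vertex -3.183 -5.194 0.295
vertex -1.755 -3.812 1.072
vertex -2.594 -3.897 1.553
endloop
endfacet
facet normal -0.309 -0.683 -0.662
outer loop
vertex -2.344 -5.109 -0.185
vertex -3.183 -5.194 0.295
vertex -2.926 -4.043 -1.013
endloop
endfacet
facet normal 0.396 -0.725 0.563
outer loop
vertex -2.344 -5.109 -0.185
vertex -1.755 -3.812 1.072
vertex -3.183 -5.194 0.295
endloop
endfacet
facet normal 0.310 0.683 0.661
outer loop
vertex -2.594 -3.897 1.553
vertex -1.755 -3.812 1.072
vertex -3.176 -2.831 0.725
endloop
endfacet
facet normal -0.396 0.726 -0.563
outer loop
vertex -2.337 -2.746 0.245
vertex -2.926 -4.043 -1.013
vertex -3.176 -2.831 0.725
endloop
endfacet
facet normal 0.310 0.683 0.662
outer loop
vertex -3.176 -2.831 0.725
vertex -1.755 -3.812 1.072
vertex -2.337 -2.746 0.245
endloop
endfacet
facet normal 0.864 0.088 -0.495
outer loop
vertex -2.337 -2.746 0.245
vertex -2.344 -5.109 -0.185
vertex -2.926 -4.043 -1.013
endloop
endfacet
facet normal 0.864 0.088 -0.495
outer loop
vertex -1.755 -3.812 1.072
vertex -2.344 -5.109 -0.185
vertex -2.337 -2.746 0.245
endloop
endfacet
facet normal -0.583 -0.719 0.379
outer loop
vertex 3.412 1.469 3.566
vertex 2.707 2.129 3.735
vertex 2.67 1.132 1.784
endloop
endfacet
facet normal 0.719 -0.674 -0.172
outer loop
vertex 3.253 1.851 1.405
vertex 3.412 1.469 3.566
vertex 2.67 1.132 1.784
endloop
endfacet
facet normal -0.583 -0.719 0.378
outer loop
vertex 2.67 1.132 1.784
vertex 2.707 2.129 3.735
vertex 1.965 1.792 1.952
endloop
endfacet
facet normal -0.378 -0.173 -0.909
outer loop
vertex 1.965 1.792 1.952
vertex 3.253 1.851 1.405
vertex 2.67 1.132 1.784
endloop
endfacet
facet normal 0.379 0.172 0.909
outer loop
vertex 3.412 1.469 3.566
vertex 3.29 2.848 3.356
vertex 2.707 2.129 3.735
endloop
endfacet
facet normal 0.719 -0.673 -0.172
outer loop
vertex 3.995 2.188 3.188
vertex 3.412 1.469 3.566
vertex 3.253 1.851 1.405
endloop
endfacet
facet normal 0.378 0.172 0.910
outer loop
vertex 3.995 2.188 3.188
vertex 3.29 2.848 3.356
vertex 3.412 1.469 3.566
endloop
endfacet
facet normal -0.719 0.674 0.172
outer loop
vertex 2.707 2.129 3.735
vertex 3.29 2.848 3.356
vertex 1.965 1.792 1.952
endloop
endfacet
facet normal -0.378 -0.171 -0.910
outer loop
vertex 2.548 2.511 1.574
vertex 3.253 1.851 1.405
vertex 1.965 1.792 1.952
endloop
endfacet
facet normal -0.719 0.673 0.172
outer loop
vertex 1.965 1.792 1.952
vertex 3.29 2.848 3.356
vertex 2.548 2.511 1.574
endloop
endfacet
facet normal 0.583 0.719 -0.378
outer loop
vertex 2.548 2.511 1.574
vertex 3.995 2.188 3.188
vertex 3.253 1.851 1.405
endloop
endfacet
facet normal 0.583 0.719 -0.379
outer loop
vertex 3.29 2.848 3.356
vertex 3.995 2.188 3.188
vertex 2.548 2.511 1.574
endloop
endfacet

endsolid


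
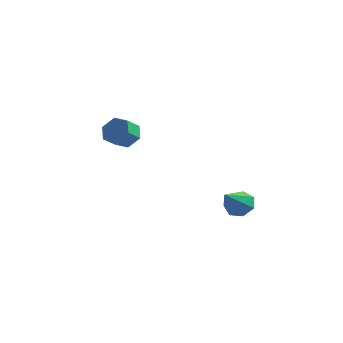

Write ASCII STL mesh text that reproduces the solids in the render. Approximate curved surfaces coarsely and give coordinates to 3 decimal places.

solid 
facet normal 0.018 0.800 -0.599
outer loop
vertex 4.478 3.319 -3.395
vertex 3.989 3.821 -2.739
vertex 4.94 3.728 -2.835
endloop
endfacet
facet normal 0.764 -0.621 -0.177
outer loop
vertex 4.478 3.319 -3.395
vertex 4.94 3.728 -2.835
vertex 3.951 2.119 -1.461
endloop
endfacet
facet normal 0.018 0.800 -0.600
outer loop
vertex 4.94 3.728 -2.835
vertex 3.989 3.821 -2.739
vertex 4.685 4.208 -2.203
endloop
endfacet
facet normal 0.875 -0.143 0.462
outer loop
vertex 4.94 3.728 -2.835
vertex 4.685 4.208 -2.203
vertex 3.951 2.119 -1.461
endloop
endfacet
facet normal 0.019 0.799 -0.601
outer loop
vertex 4.685 4.208 -2.203
vertex 3.989 3.821 -2.739
vertex 3.906 4.397 -1.976
endloop
endfacet
facet normal 0.321 0.215 0.922
outer loop
vertex 4.685 4.208 -2.203
vertex 3.906 4.397 -1.976
vertex 3.951 2.119 -1.461
endloop
endfacet
facet normal 0.018 0.799 -0.601
outer loop
vertex 3.906 4.397 -1.976
vertex 3.989 3.821 -2.739
vertex 3.19 4.152 -2.323
endloop
endfacet
facet normal -0.479 0.185 0.858
outer loop
vertex 3.906 4.397 -1.976
vertex 3.19 4.152 -2.323
vertex 3.951 2.119 -1.461
endloop
endfacet
facet normal 0.018 0.799 -0.601
outer loop
vertex 3.19 4.152 -2.323
vertex 3.989 3.821 -2.739
vertex 3.075 3.658 -2.984
endloop
endfacet
facet normal -0.924 -0.211 0.318
outer loop
vertex 3.19 4.152 -2.323
vertex 3.075 3.658 -2.984
vertex 3.951 2.119 -1.461
endloop
endfacet
facet normal 0.018 0.800 -0.600
outer loop
vertex 3.075 3.658 -2.984
vertex 3.989 3.821 -2.739
vertex 3.649 3.287 -3.461
endloop
endfacet
facet normal -0.678 -0.675 -0.292
outer loop
vertex 3.075 3.658 -2.984
vertex 3.649 3.287 -3.461
vertex 3.951 2.119 -1.461
endloop
endfacet
facet normal 0.017 0.800 -0.600
outer loop
vertex 3.649 3.287 -3.461
vertex 3.989 3.821 -2.739
vertex 4.478 3.319 -3.395
endloop
endfacet
facet normal 0.074 -0.856 -0.511
outer loop
vertex 3.649 3.287 -3.461
vertex 4.478 3.319 -3.395
vertex 3.951 2.119 -1.461
endloop
endfacet
facet normal 0.146 0.820 -0.553
outer loop
vertex -2.89 3.261 0.576
vertex -3.282 3.816 1.295
vertex -2.308 3.635 1.284
endloop
endfacet
facet normal 0.796 -0.429 -0.427
outer loop
vertex -2.89 3.261 0.576
vertex -2.308 3.635 1.284
vertex -3.066 2.269 1.245
endloop
endfacet
facet normal 0.796 -0.430 -0.426
outer loop
vertex -3.066 2.269 1.245
vertex -2.308 3.635 1.284
vertex -2.485 2.643 1.953
endloop
endfacet
facet normal -0.146 -0.820 0.553
outer loop
vertex -3.066 2.269 1.245
vertex -2.485 2.643 1.953
vertex -3.458 2.824 1.965
endloop
endfacet
facet normal 0.146 0.820 -0.554
outer loop
vertex -2.308 3.635 1.284
vertex -3.282 3.816 1.295
vertex -2.7 4.191 2.004
endloop
endfacet
facet normal 0.907 0.113 0.407
outer loop
vertex -2.308 3.635 1.284
vertex -2.7 4.191 2.004
vertex -2.485 2.643 1.953
endloop
endfacet
facet normal 0.907 0.113 0.407
outer loop
vertex -2.485 2.643 1.953
vertex -2.7 4.191 2.004
vertex -2.877 3.198 2.673
endloop
endfacet
facet normal -0.146 -0.820 0.553
outer loop
vertex -2.485 2.643 1.953
vertex -2.877 3.198 2.673
vertex -3.458 2.824 1.965
endloop
endfacet
facet normal 0.145 0.820 -0.553
outer loop
vertex -2.7 4.191 2.004
vertex -3.282 3.816 1.295
vertex -3.674 4.371 2.015
endloop
endfacet
facet normal 0.110 0.542 0.833
outer loop
vertex -2.7 4.191 2.004
vertex -3.674 4.371 2.015
vertex -2.877 3.198 2.673
endloop
endfacet
facet normal 0.110 0.542 0.833
outer loop
vertex -2.877 3.198 2.673
vertex -3.674 4.371 2.015
vertex -3.85 3.379 2.684
endloop
endfacet
facet normal -0.146 -0.820 0.553
outer loop
vertex -2.877 3.198 2.673
vertex -3.85 3.379 2.684
vertex -3.458 2.824 1.965
endloop
endfacet
facet normal 0.146 0.820 -0.553
outer loop
vertex -3.674 4.371 2.015
vertex -3.282 3.816 1.295
vertex -4.255 3.997 1.307
endloop
endfacet
facet normal -0.796 0.429 0.427
outer loop
vertex -3.674 4.371 2.015
vertex -4.255 3.997 1.307
vertex -3.85 3.379 2.684
endloop
endfacet
facet normal -0.796 0.430 0.427
outer loop
vertex -3.85 3.379 2.684
vertex -4.255 3.997 1.307
vertex -4.432 3.005 1.976
endloop
endfacet
facet normal -0.146 -0.820 0.553
outer loop
vertex -3.85 3.379 2.684
vertex -4.432 3.005 1.976
vertex -3.458 2.824 1.965
endloop
endfacet
facet normal 0.146 0.820 -0.553
outer loop
vertex -4.255 3.997 1.307
vertex -3.282 3.816 1.295
vertex -3.863 3.442 0.587
endloop
endfacet
facet normal -0.907 -0.113 -0.407
outer loop
vertex -4.255 3.997 1.307
vertex -3.863 3.442 0.587
vertex -4.432 3.005 1.976
endloop
endfacet
facet normal -0.907 -0.112 -0.407
outer loop
vertex -4.432 3.005 1.976
vertex -3.863 3.442 0.587
vertex -4.04 2.449 1.256
endloop
endfacet
facet normal -0.146 -0.820 0.554
outer loop
vertex -4.432 3.005 1.976
vertex -4.04 2.449 1.256
vertex -3.458 2.824 1.965
endloop
endfacet
facet normal 0.146 0.820 -0.553
outer loop
vertex -3.863 3.442 0.587
vertex -3.282 3.816 1.295
vertex -2.89 3.261 0.576
endloop
endfacet
facet normal -0.110 -0.542 -0.833
outer loop
vertex -3.863 3.442 0.587
vertex -2.89 3.261 0.576
vertex -4.04 2.449 1.256
endloop
endfacet
facet normal -0.110 -0.542 -0.833
outer loop
vertex -4.04 2.449 1.256
vertex -2.89 3.261 0.576
vertex -3.066 2.269 1.245
endloop
endfacet
facet normal -0.145 -0.820 0.553
outer loop
vertex -4.04 2.449 1.256
vertex -3.066 2.269 1.245
vertex -3.458 2.824 1.965
endloop
endfacet

endsolid


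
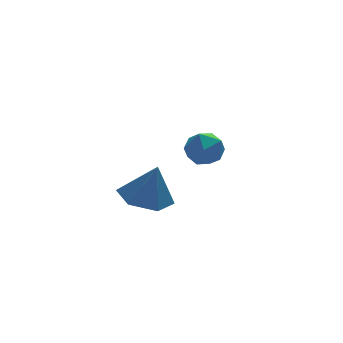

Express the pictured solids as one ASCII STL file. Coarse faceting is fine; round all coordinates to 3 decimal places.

solid 
facet normal -0.251 0.116 -0.961
outer loop
vertex -0.154 -2.438 -0.02
vertex -0.976 -2.088 0.237
vertex -0.248 -1.523 0.115
endloop
endfacet
facet normal 0.960 0.058 0.275
outer loop
vertex -0.154 -2.438 -0.02
vertex -0.248 -1.523 0.115
vertex -0.624 -2.252 1.583
endloop
endfacet
facet normal -0.252 0.117 -0.961
outer loop
vertex -0.248 -1.523 0.115
vertex -0.976 -2.088 0.237
vertex -1.07 -1.173 0.373
endloop
endfacet
facet normal 0.467 0.738 0.486
outer loop
vertex -0.248 -1.523 0.115
vertex -1.07 -1.173 0.373
vertex -0.624 -2.252 1.583
endloop
endfacet
facet normal -0.252 0.117 -0.961
outer loop
vertex -1.07 -1.173 0.373
vertex -0.976 -2.088 0.237
vertex -1.798 -1.739 0.495
endloop
endfacet
facet normal -0.368 0.622 0.691
outer loop
vertex -1.07 -1.173 0.373
vertex -1.798 -1.739 0.495
vertex -0.624 -2.252 1.583
endloop
endfacet
facet normal -0.252 0.117 -0.961
outer loop
vertex -1.798 -1.739 0.495
vertex -0.976 -2.088 0.237
vertex -1.704 -2.654 0.359
endloop
endfacet
facet normal -0.709 -0.174 0.683
outer loop
vertex -1.798 -1.739 0.495
vertex -1.704 -2.654 0.359
vertex -0.624 -2.252 1.583
endloop
endfacet
facet normal -0.251 0.116 -0.961
outer loop
vertex -1.704 -2.654 0.359
vertex -0.976 -2.088 0.237
vertex -0.882 -3.003 0.102
endloop
endfacet
facet normal -0.216 -0.855 0.471
outer loop
vertex -1.704 -2.654 0.359
vertex -0.882 -3.003 0.102
vertex -0.624 -2.252 1.583
endloop
endfacet
facet normal -0.251 0.116 -0.961
outer loop
vertex -0.882 -3.003 0.102
vertex -0.976 -2.088 0.237
vertex -0.154 -2.438 -0.02
endloop
endfacet
facet normal 0.618 -0.739 0.267
outer loop
vertex -0.882 -3.003 0.102
vertex -0.154 -2.438 -0.02
vertex -0.624 -2.252 1.583
endloop
endfacet
facet normal 0.401 0.075 0.913
outer loop
vertex 2.726 2.114 0.239
vertex 2.123 1.702 0.538
vertex 2.769 1.328 0.285
endloop
endfacet
facet normal 0.909 0.074 0.411
outer loop
vertex 2.726 2.114 0.239
vertex 2.769 1.328 0.285
vertex 3.03 1.701 -0.359
endloop
endfacet
facet normal 0.783 0.621 -0.031
outer loop
vertex 2.726 2.114 0.239
vertex 3.03 1.701 -0.359
vertex 2.545 2.305 -0.504
endloop
endfacet
facet normal 0.198 0.960 0.198
outer loop
vertex 2.726 2.114 0.239
vertex 2.545 2.305 -0.504
vertex 1.984 2.306 0.051
endloop
endfacet
facet normal -0.037 0.622 0.782
outer loop
vertex 2.726 2.114 0.239
vertex 1.984 2.306 0.051
vertex 2.123 1.702 0.538
endloop
endfacet
facet normal 0.847 -0.530 0.037
outer loop
vertex 3.03 1.701 -0.359
vertex 2.769 1.328 0.285
vertex 2.616 1.034 -0.431
endloop
endfacet
facet normal 0.026 -0.529 0.848
outer loop
vertex 2.769 1.328 0.285
vertex 2.123 1.702 0.538
vertex 2.055 1.035 0.124
endloop
endfacet
facet normal -0.684 0.356 0.637
outer loop
vertex 2.123 1.702 0.538
vertex 1.984 2.306 0.051
vertex 1.57 1.639 -0.021
endloop
endfacet
facet normal -0.301 0.903 -0.306
outer loop
vertex 1.984 2.306 0.051
vertex 2.545 2.305 -0.504
vertex 1.831 2.012 -0.665
endloop
endfacet
facet normal 0.644 0.355 -0.677
outer loop
vertex 2.545 2.305 -0.504
vertex 3.03 1.701 -0.359
vertex 2.477 1.638 -0.918
endloop
endfacet
facet normal -0.198 -0.960 -0.198
outer loop
vertex 1.874 1.226 -0.619
vertex 2.616 1.034 -0.431
vertex 2.055 1.035 0.124
endloop
endfacet
facet normal -0.783 -0.621 0.031
outer loop
vertex 1.874 1.226 -0.619
vertex 2.055 1.035 0.124
vertex 1.57 1.639 -0.021
endloop
endfacet
facet normal -0.909 -0.074 -0.411
outer loop
vertex 1.874 1.226 -0.619
vertex 1.57 1.639 -0.021
vertex 1.831 2.012 -0.665
endloop
endfacet
facet normal -0.401 -0.075 -0.913
outer loop
vertex 1.874 1.226 -0.619
vertex 1.831 2.012 -0.665
vertex 2.477 1.638 -0.918
endloop
endfacet
facet normal 0.037 -0.622 -0.782
outer loop
vertex 1.874 1.226 -0.619
vertex 2.477 1.638 -0.918
vertex 2.616 1.034 -0.431
endloop
endfacet
facet normal 0.301 -0.903 0.306
outer loop
vertex 2.055 1.035 0.124
vertex 2.616 1.034 -0.431
vertex 2.769 1.328 0.285
endloop
endfacet
facet normal -0.644 -0.355 0.677
outer loop
vertex 1.57 1.639 -0.021
vertex 2.055 1.035 0.124
vertex 2.123 1.702 0.538
endloop
endfacet
facet normal -0.847 0.530 -0.037
outer loop
vertex 1.831 2.012 -0.665
vertex 1.57 1.639 -0.021
vertex 1.984 2.306 0.051
endloop
endfacet
facet normal -0.026 0.529 -0.848
outer loop
vertex 2.477 1.638 -0.918
vertex 1.831 2.012 -0.665
vertex 2.545 2.305 -0.504
endloop
endfacet
facet normal 0.684 -0.356 -0.637
outer loop
vertex 2.616 1.034 -0.431
vertex 2.477 1.638 -0.918
vertex 3.03 1.701 -0.359
endloop
endfacet

endsolid


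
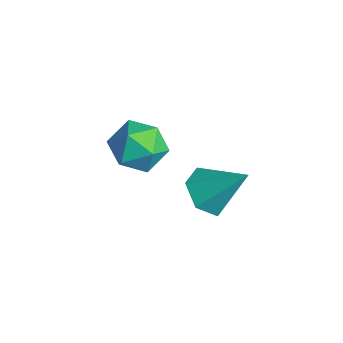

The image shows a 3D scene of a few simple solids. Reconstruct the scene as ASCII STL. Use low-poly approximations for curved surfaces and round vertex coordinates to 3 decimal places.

solid 
facet normal -0.469 -0.521 -0.713
outer loop
vertex 1.461 -0.594 -1.743
vertex 0.954 0.003 -1.846
vertex 1.623 -0.024 -2.266
endloop
endfacet
facet normal 0.975 -0.209 0.075
outer loop
vertex 1.461 -0.594 -1.743
vertex 1.623 -0.024 -2.266
vertex 1.686 0.817 -0.734
endloop
endfacet
facet normal -0.469 -0.521 -0.713
outer loop
vertex 1.623 -0.024 -2.266
vertex 0.954 0.003 -1.846
vertex 1.116 0.573 -2.369
endloop
endfacet
facet normal 0.744 0.572 -0.345
outer loop
vertex 1.623 -0.024 -2.266
vertex 1.116 0.573 -2.369
vertex 1.686 0.817 -0.734
endloop
endfacet
facet normal -0.469 -0.521 -0.713
outer loop
vertex 1.116 0.573 -2.369
vertex 0.954 0.003 -1.846
vertex 0.447 0.601 -1.949
endloop
endfacet
facet normal -0.042 0.990 -0.133
outer loop
vertex 1.116 0.573 -2.369
vertex 0.447 0.601 -1.949
vertex 1.686 0.817 -0.734
endloop
endfacet
facet normal -0.469 -0.521 -0.713
outer loop
vertex 0.447 0.601 -1.949
vertex 0.954 0.003 -1.846
vertex 0.286 0.031 -1.427
endloop
endfacet
facet normal -0.599 0.626 0.499
outer loop
vertex 0.447 0.601 -1.949
vertex 0.286 0.031 -1.427
vertex 1.686 0.817 -0.734
endloop
endfacet
facet normal -0.469 -0.522 -0.713
outer loop
vertex 0.286 0.031 -1.427
vertex 0.954 0.003 -1.846
vertex 0.792 -0.566 -1.323
endloop
endfacet
facet normal -0.368 -0.152 0.917
outer loop
vertex 0.286 0.031 -1.427
vertex 0.792 -0.566 -1.323
vertex 1.686 0.817 -0.734
endloop
endfacet
facet normal -0.469 -0.521 -0.713
outer loop
vertex 0.792 -0.566 -1.323
vertex 0.954 0.003 -1.846
vertex 1.461 -0.594 -1.743
endloop
endfacet
facet normal 0.419 -0.571 0.706
outer loop
vertex 0.792 -0.566 -1.323
vertex 1.461 -0.594 -1.743
vertex 1.686 0.817 -0.734
endloop
endfacet
facet normal -0.942 0.328 0.073
outer loop
vertex 0.543 -1.328 1.185
vertex 0.263 -2.066 0.894
vertex 0.367 -1.952 1.721
endloop
endfacet
facet normal -0.527 0.635 0.566
outer loop
vertex 0.543 -1.328 1.185
vertex 0.367 -1.952 1.721
vertex 1.056 -1.481 1.834
endloop
endfacet
facet normal 0.002 0.974 0.228
outer loop
vertex 0.543 -1.328 1.185
vertex 1.056 -1.481 1.834
vertex 1.377 -1.304 1.077
endloop
endfacet
facet normal -0.087 0.877 -0.473
outer loop
vertex 0.543 -1.328 1.185
vertex 1.377 -1.304 1.077
vertex 0.887 -1.666 0.496
endloop
endfacet
facet normal -0.669 0.478 -0.569
outer loop
vertex 0.543 -1.328 1.185
vertex 0.887 -1.666 0.496
vertex 0.263 -2.066 0.894
endloop
endfacet
facet normal -0.238 0.117 0.964
outer loop
vertex 1.056 -1.481 1.834
vertex 0.367 -1.952 1.721
vertex 1.093 -2.314 1.944
endloop
endfacet
facet normal -0.910 -0.379 0.167
outer loop
vertex 0.367 -1.952 1.721
vertex 0.263 -2.066 0.894
vertex 0.603 -2.676 1.363
endloop
endfacet
facet normal -0.469 -0.136 -0.873
outer loop
vertex 0.263 -2.066 0.894
vertex 0.887 -1.666 0.496
vertex 0.924 -2.499 0.606
endloop
endfacet
facet normal 0.475 0.510 -0.718
outer loop
vertex 0.887 -1.666 0.496
vertex 1.377 -1.304 1.077
vertex 1.613 -2.028 0.719
endloop
endfacet
facet normal 0.618 0.666 0.418
outer loop
vertex 1.377 -1.304 1.077
vertex 1.056 -1.481 1.834
vertex 1.717 -1.914 1.546
endloop
endfacet
facet normal 0.087 -0.877 0.473
outer loop
vertex 1.437 -2.652 1.255
vertex 1.093 -2.314 1.944
vertex 0.603 -2.676 1.363
endloop
endfacet
facet normal -0.002 -0.974 -0.228
outer loop
vertex 1.437 -2.652 1.255
vertex 0.603 -2.676 1.363
vertex 0.924 -2.499 0.606
endloop
endfacet
facet normal 0.527 -0.635 -0.566
outer loop
vertex 1.437 -2.652 1.255
vertex 0.924 -2.499 0.606
vertex 1.613 -2.028 0.719
endloop
endfacet
facet normal 0.942 -0.328 -0.073
outer loop
vertex 1.437 -2.652 1.255
vertex 1.613 -2.028 0.719
vertex 1.717 -1.914 1.546
endloop
endfacet
facet normal 0.669 -0.478 0.569
outer loop
vertex 1.437 -2.652 1.255
vertex 1.717 -1.914 1.546
vertex 1.093 -2.314 1.944
endloop
endfacet
facet normal -0.475 -0.510 0.718
outer loop
vertex 0.603 -2.676 1.363
vertex 1.093 -2.314 1.944
vertex 0.367 -1.952 1.721
endloop
endfacet
facet normal -0.618 -0.666 -0.418
outer loop
vertex 0.924 -2.499 0.606
vertex 0.603 -2.676 1.363
vertex 0.263 -2.066 0.894
endloop
endfacet
facet normal 0.238 -0.117 -0.964
outer loop
vertex 1.613 -2.028 0.719
vertex 0.924 -2.499 0.606
vertex 0.887 -1.666 0.496
endloop
endfacet
facet normal 0.910 0.379 -0.167
outer loop
vertex 1.717 -1.914 1.546
vertex 1.613 -2.028 0.719
vertex 1.377 -1.304 1.077
endloop
endfacet
facet normal 0.469 0.136 0.873
outer loop
vertex 1.093 -2.314 1.944
vertex 1.717 -1.914 1.546
vertex 1.056 -1.481 1.834
endloop
endfacet

endsolid


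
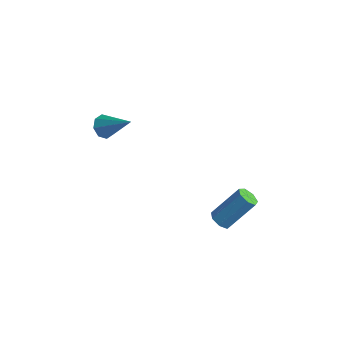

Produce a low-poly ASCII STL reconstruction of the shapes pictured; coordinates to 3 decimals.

solid 
facet normal -0.364 -0.561 -0.744
outer loop
vertex 3.704 -2.251 -1.108
vertex 3.379 -1.775 -1.308
vertex 3.946 -1.94 -1.461
endloop
endfacet
facet normal 0.811 -0.584 0.042
outer loop
vertex 3.704 -2.251 -1.108
vertex 3.946 -1.94 -1.461
vertex 4.465 -1.082 0.447
endloop
endfacet
facet normal 0.811 -0.584 0.042
outer loop
vertex 4.465 -1.082 0.447
vertex 3.946 -1.94 -1.461
vertex 4.708 -0.77 0.094
endloop
endfacet
facet normal 0.365 0.559 0.745
outer loop
vertex 4.465 -1.082 0.447
vertex 4.708 -0.77 0.094
vertex 4.141 -0.605 0.248
endloop
endfacet
facet normal -0.364 -0.560 -0.744
outer loop
vertex 3.946 -1.94 -1.461
vertex 3.379 -1.775 -1.308
vertex 3.761 -1.504 -1.699
endloop
endfacet
facet normal 0.863 0.096 -0.495
outer loop
vertex 3.946 -1.94 -1.461
vertex 3.761 -1.504 -1.699
vertex 4.708 -0.77 0.094
endloop
endfacet
facet normal 0.863 0.097 -0.496
outer loop
vertex 4.708 -0.77 0.094
vertex 3.761 -1.504 -1.699
vertex 4.523 -0.335 -0.143
endloop
endfacet
facet normal 0.365 0.560 0.744
outer loop
vertex 4.708 -0.77 0.094
vertex 4.523 -0.335 -0.143
vertex 4.141 -0.605 0.248
endloop
endfacet
facet normal -0.365 -0.559 -0.744
outer loop
vertex 3.761 -1.504 -1.699
vertex 3.379 -1.775 -1.308
vertex 3.289 -1.272 -1.642
endloop
endfacet
facet normal 0.266 0.704 -0.659
outer loop
vertex 3.761 -1.504 -1.699
vertex 3.289 -1.272 -1.642
vertex 4.523 -0.335 -0.143
endloop
endfacet
facet normal 0.266 0.704 -0.659
outer loop
vertex 4.523 -0.335 -0.143
vertex 3.289 -1.272 -1.642
vertex 4.051 -0.103 -0.086
endloop
endfacet
facet normal 0.365 0.560 0.744
outer loop
vertex 4.523 -0.335 -0.143
vertex 4.051 -0.103 -0.086
vertex 4.141 -0.605 0.248
endloop
endfacet
facet normal -0.365 -0.559 -0.744
outer loop
vertex 3.289 -1.272 -1.642
vertex 3.379 -1.775 -1.308
vertex 2.884 -1.419 -1.333
endloop
endfacet
facet normal -0.532 0.781 -0.326
outer loop
vertex 3.289 -1.272 -1.642
vertex 2.884 -1.419 -1.333
vertex 4.051 -0.103 -0.086
endloop
endfacet
facet normal -0.531 0.781 -0.328
outer loop
vertex 4.051 -0.103 -0.086
vertex 2.884 -1.419 -1.333
vertex 3.646 -0.249 0.222
endloop
endfacet
facet normal 0.364 0.560 0.744
outer loop
vertex 4.051 -0.103 -0.086
vertex 3.646 -0.249 0.222
vertex 4.141 -0.605 0.248
endloop
endfacet
facet normal -0.365 -0.560 -0.744
outer loop
vertex 2.884 -1.419 -1.333
vertex 3.379 -1.775 -1.308
vertex 2.852 -1.833 -1.006
endloop
endfacet
facet normal -0.929 0.271 0.252
outer loop
vertex 2.884 -1.419 -1.333
vertex 2.852 -1.833 -1.006
vertex 3.646 -0.249 0.222
endloop
endfacet
facet normal -0.929 0.271 0.252
outer loop
vertex 3.646 -0.249 0.222
vertex 2.852 -1.833 -1.006
vertex 3.614 -0.664 0.55
endloop
endfacet
facet normal 0.364 0.560 0.744
outer loop
vertex 3.646 -0.249 0.222
vertex 3.614 -0.664 0.55
vertex 4.141 -0.605 0.248
endloop
endfacet
facet normal -0.365 -0.560 -0.744
outer loop
vertex 2.852 -1.833 -1.006
vertex 3.379 -1.775 -1.308
vertex 3.217 -2.204 -0.906
endloop
endfacet
facet normal -0.627 -0.444 0.640
outer loop
vertex 2.852 -1.833 -1.006
vertex 3.217 -2.204 -0.906
vertex 3.614 -0.664 0.55
endloop
endfacet
facet normal -0.626 -0.444 0.641
outer loop
vertex 3.614 -0.664 0.55
vertex 3.217 -2.204 -0.906
vertex 3.979 -1.034 0.65
endloop
endfacet
facet normal 0.364 0.560 0.744
outer loop
vertex 3.614 -0.664 0.55
vertex 3.979 -1.034 0.65
vertex 4.141 -0.605 0.248
endloop
endfacet
facet normal -0.363 -0.561 -0.744
outer loop
vertex 3.217 -2.204 -0.906
vertex 3.379 -1.775 -1.308
vertex 3.704 -2.251 -1.108
endloop
endfacet
facet normal 0.147 -0.824 0.547
outer loop
vertex 3.217 -2.204 -0.906
vertex 3.704 -2.251 -1.108
vertex 3.979 -1.034 0.65
endloop
endfacet
facet normal 0.147 -0.824 0.547
outer loop
vertex 3.979 -1.034 0.65
vertex 3.704 -2.251 -1.108
vertex 4.465 -1.082 0.447
endloop
endfacet
facet normal 0.366 0.559 0.744
outer loop
vertex 3.979 -1.034 0.65
vertex 4.465 -1.082 0.447
vertex 4.141 -0.605 0.248
endloop
endfacet
facet normal -0.770 -0.118 -0.627
outer loop
vertex -2.562 -3.247 2.544
vertex -2.986 -2.937 3.006
vertex -2.587 -2.716 2.475
endloop
endfacet
facet normal 0.843 -0.030 -0.537
outer loop
vertex -2.562 -3.247 2.544
vertex -2.587 -2.716 2.475
vertex -1.454 -2.703 4.254
endloop
endfacet
facet normal -0.770 -0.118 -0.628
outer loop
vertex -2.587 -2.716 2.475
vertex -2.986 -2.937 3.006
vertex -2.846 -2.315 2.717
endloop
endfacet
facet normal 0.634 0.656 -0.409
outer loop
vertex -2.587 -2.716 2.475
vertex -2.846 -2.315 2.717
vertex -1.454 -2.703 4.254
endloop
endfacet
facet normal -0.770 -0.118 -0.627
outer loop
vertex -2.846 -2.315 2.717
vertex -2.986 -2.937 3.006
vertex -3.187 -2.277 3.129
endloop
endfacet
facet normal 0.195 0.978 0.071
outer loop
vertex -2.846 -2.315 2.717
vertex -3.187 -2.277 3.129
vertex -1.454 -2.703 4.254
endloop
endfacet
facet normal -0.771 -0.118 -0.626
outer loop
vertex -3.187 -2.277 3.129
vertex -2.986 -2.937 3.006
vertex -3.41 -2.626 3.469
endloop
endfacet
facet normal -0.221 0.749 0.624
outer loop
vertex -3.187 -2.277 3.129
vertex -3.41 -2.626 3.469
vertex -1.454 -2.703 4.254
endloop
endfacet
facet normal -0.770 -0.118 -0.627
outer loop
vertex -3.41 -2.626 3.469
vertex -2.986 -2.937 3.006
vertex -3.385 -3.157 3.538
endloop
endfacet
facet normal -0.367 0.103 0.925
outer loop
vertex -3.41 -2.626 3.469
vertex -3.385 -3.157 3.538
vertex -1.454 -2.703 4.254
endloop
endfacet
facet normal -0.771 -0.116 -0.626
outer loop
vertex -3.385 -3.157 3.538
vertex -2.986 -2.937 3.006
vertex -3.127 -3.559 3.295
endloop
endfacet
facet normal -0.158 -0.583 0.797
outer loop
vertex -3.385 -3.157 3.538
vertex -3.127 -3.559 3.295
vertex -1.454 -2.703 4.254
endloop
endfacet
facet normal -0.770 -0.117 -0.627
outer loop
vertex -3.127 -3.559 3.295
vertex -2.986 -2.937 3.006
vertex -2.786 -3.596 2.883
endloop
endfacet
facet normal 0.283 -0.906 0.315
outer loop
vertex -3.127 -3.559 3.295
vertex -2.786 -3.596 2.883
vertex -1.454 -2.703 4.254
endloop
endfacet
facet normal -0.769 -0.116 -0.628
outer loop
vertex -2.786 -3.596 2.883
vertex -2.986 -2.937 3.006
vertex -2.562 -3.247 2.544
endloop
endfacet
facet normal 0.697 -0.677 -0.236
outer loop
vertex -2.786 -3.596 2.883
vertex -2.562 -3.247 2.544
vertex -1.454 -2.703 4.254
endloop
endfacet

endsolid


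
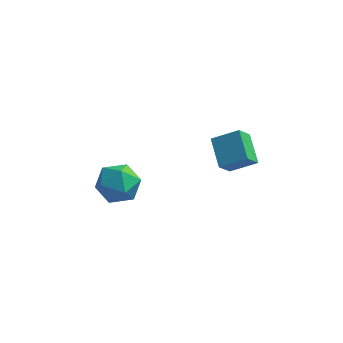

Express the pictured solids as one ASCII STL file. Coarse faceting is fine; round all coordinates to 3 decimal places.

solid 
facet normal -0.862 -0.176 -0.475
outer loop
vertex 1.28 2.069 1.0
vertex 1.596 2.719 0.184
vertex 1.894 0.91 0.315
endloop
endfacet
facet normal -0.290 -0.596 0.749
outer loop
vertex 3.024 1.141 0.936
vertex 1.28 2.069 1.0
vertex 1.894 0.91 0.315
endloop
endfacet
facet normal -0.862 -0.176 -0.475
outer loop
vertex 1.894 0.91 0.315
vertex 1.596 2.719 0.184
vertex 2.21 1.56 -0.501
endloop
endfacet
facet normal 0.415 -0.783 -0.463
outer loop
vertex 2.21 1.56 -0.501
vertex 3.024 1.141 0.936
vertex 1.894 0.91 0.315
endloop
endfacet
facet normal -0.415 0.783 0.463
outer loop
vertex 1.28 2.069 1.0
vertex 2.726 2.95 0.805
vertex 1.596 2.719 0.184
endloop
endfacet
facet normal -0.290 -0.596 0.749
outer loop
vertex 2.41 2.3 1.621
vertex 1.28 2.069 1.0
vertex 3.024 1.141 0.936
endloop
endfacet
facet normal -0.415 0.783 0.463
outer loop
vertex 2.41 2.3 1.621
vertex 2.726 2.95 0.805
vertex 1.28 2.069 1.0
endloop
endfacet
facet normal 0.290 0.596 -0.749
outer loop
vertex 1.596 2.719 0.184
vertex 2.726 2.95 0.805
vertex 2.21 1.56 -0.501
endloop
endfacet
facet normal 0.415 -0.783 -0.463
outer loop
vertex 3.34 1.791 0.12
vertex 3.024 1.141 0.936
vertex 2.21 1.56 -0.501
endloop
endfacet
facet normal 0.290 0.596 -0.749
outer loop
vertex 2.21 1.56 -0.501
vertex 2.726 2.95 0.805
vertex 3.34 1.791 0.12
endloop
endfacet
facet normal 0.862 0.176 0.475
outer loop
vertex 3.34 1.791 0.12
vertex 2.41 2.3 1.621
vertex 3.024 1.141 0.936
endloop
endfacet
facet normal 0.862 0.176 0.475
outer loop
vertex 2.726 2.95 0.805
vertex 2.41 2.3 1.621
vertex 3.34 1.791 0.12
endloop
endfacet
facet normal -0.448 -0.231 0.864
outer loop
vertex -3.444 2.187 -2.18
vertex -3.204 1.132 -2.337
vertex -2.504 1.779 -1.801
endloop
endfacet
facet normal -0.172 0.427 0.887
outer loop
vertex -3.444 2.187 -2.18
vertex -2.504 1.779 -1.801
vertex -2.52 2.763 -2.278
endloop
endfacet
facet normal -0.466 0.808 0.360
outer loop
vertex -3.444 2.187 -2.18
vertex -2.52 2.763 -2.278
vertex -3.23 2.724 -3.108
endloop
endfacet
facet normal -0.923 0.386 0.011
outer loop
vertex -3.444 2.187 -2.18
vertex -3.23 2.724 -3.108
vertex -3.652 1.716 -3.145
endloop
endfacet
facet normal -0.912 -0.255 0.321
outer loop
vertex -3.444 2.187 -2.18
vertex -3.652 1.716 -3.145
vertex -3.204 1.132 -2.337
endloop
endfacet
facet normal 0.528 0.377 0.761
outer loop
vertex -2.52 2.763 -2.278
vertex -2.504 1.779 -1.801
vertex -1.708 2.064 -2.495
endloop
endfacet
facet normal 0.082 -0.687 0.722
outer loop
vertex -2.504 1.779 -1.801
vertex -3.204 1.132 -2.337
vertex -2.13 1.056 -2.532
endloop
endfacet
facet normal -0.668 -0.728 -0.156
outer loop
vertex -3.204 1.132 -2.337
vertex -3.652 1.716 -3.145
vertex -2.84 1.017 -3.362
endloop
endfacet
facet normal -0.685 0.311 -0.658
outer loop
vertex -3.652 1.716 -3.145
vertex -3.23 2.724 -3.108
vertex -2.856 2.001 -3.839
endloop
endfacet
facet normal 0.054 0.994 -0.093
outer loop
vertex -3.23 2.724 -3.108
vertex -2.52 2.763 -2.278
vertex -2.156 2.648 -3.303
endloop
endfacet
facet normal 0.923 -0.386 -0.011
outer loop
vertex -1.916 1.593 -3.46
vertex -1.708 2.064 -2.495
vertex -2.13 1.056 -2.532
endloop
endfacet
facet normal 0.466 -0.808 -0.360
outer loop
vertex -1.916 1.593 -3.46
vertex -2.13 1.056 -2.532
vertex -2.84 1.017 -3.362
endloop
endfacet
facet normal 0.172 -0.427 -0.887
outer loop
vertex -1.916 1.593 -3.46
vertex -2.84 1.017 -3.362
vertex -2.856 2.001 -3.839
endloop
endfacet
facet normal 0.448 0.231 -0.864
outer loop
vertex -1.916 1.593 -3.46
vertex -2.856 2.001 -3.839
vertex -2.156 2.648 -3.303
endloop
endfacet
facet normal 0.912 0.255 -0.321
outer loop
vertex -1.916 1.593 -3.46
vertex -2.156 2.648 -3.303
vertex -1.708 2.064 -2.495
endloop
endfacet
facet normal 0.685 -0.311 0.658
outer loop
vertex -2.13 1.056 -2.532
vertex -1.708 2.064 -2.495
vertex -2.504 1.779 -1.801
endloop
endfacet
facet normal -0.054 -0.994 0.093
outer loop
vertex -2.84 1.017 -3.362
vertex -2.13 1.056 -2.532
vertex -3.204 1.132 -2.337
endloop
endfacet
facet normal -0.528 -0.377 -0.761
outer loop
vertex -2.856 2.001 -3.839
vertex -2.84 1.017 -3.362
vertex -3.652 1.716 -3.145
endloop
endfacet
facet normal -0.082 0.687 -0.722
outer loop
vertex -2.156 2.648 -3.303
vertex -2.856 2.001 -3.839
vertex -3.23 2.724 -3.108
endloop
endfacet
facet normal 0.668 0.728 0.156
outer loop
vertex -1.708 2.064 -2.495
vertex -2.156 2.648 -3.303
vertex -2.52 2.763 -2.278
endloop
endfacet

endsolid


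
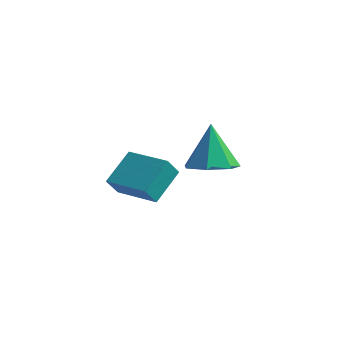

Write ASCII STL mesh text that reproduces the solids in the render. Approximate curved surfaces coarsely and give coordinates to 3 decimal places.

solid 
facet normal -0.968 0.213 -0.130
outer loop
vertex 2.337 -3.456 1.945
vertex 2.511 -2.152 2.783
vertex 2.536 -3.006 1.203
endloop
endfacet
facet normal -0.112 -0.836 -0.537
outer loop
vertex 4.269 -3.388 1.437
vertex 2.337 -3.456 1.945
vertex 2.536 -3.006 1.203
endloop
endfacet
facet normal -0.968 0.213 -0.131
outer loop
vertex 2.536 -3.006 1.203
vertex 2.511 -2.152 2.783
vertex 2.71 -1.702 2.042
endloop
endfacet
facet normal 0.224 0.506 -0.833
outer loop
vertex 2.71 -1.702 2.042
vertex 4.269 -3.388 1.437
vertex 2.536 -3.006 1.203
endloop
endfacet
facet normal -0.224 -0.506 0.833
outer loop
vertex 2.337 -3.456 1.945
vertex 4.244 -2.534 3.017
vertex 2.511 -2.152 2.783
endloop
endfacet
facet normal -0.112 -0.836 -0.538
outer loop
vertex 4.07 -3.838 2.178
vertex 2.337 -3.456 1.945
vertex 4.269 -3.388 1.437
endloop
endfacet
facet normal -0.224 -0.506 0.833
outer loop
vertex 4.07 -3.838 2.178
vertex 4.244 -2.534 3.017
vertex 2.337 -3.456 1.945
endloop
endfacet
facet normal 0.112 0.836 0.538
outer loop
vertex 2.511 -2.152 2.783
vertex 4.244 -2.534 3.017
vertex 2.71 -1.702 2.042
endloop
endfacet
facet normal 0.223 0.506 -0.833
outer loop
vertex 4.443 -2.084 2.275
vertex 4.269 -3.388 1.437
vertex 2.71 -1.702 2.042
endloop
endfacet
facet normal 0.112 0.836 0.537
outer loop
vertex 2.71 -1.702 2.042
vertex 4.244 -2.534 3.017
vertex 4.443 -2.084 2.275
endloop
endfacet
facet normal 0.968 -0.213 0.131
outer loop
vertex 4.443 -2.084 2.275
vertex 4.07 -3.838 2.178
vertex 4.269 -3.388 1.437
endloop
endfacet
facet normal 0.968 -0.213 0.130
outer loop
vertex 4.244 -2.534 3.017
vertex 4.07 -3.838 2.178
vertex 4.443 -2.084 2.275
endloop
endfacet
facet normal 0.200 -0.352 -0.914
outer loop
vertex 5.044 0.778 1.035
vertex 4.095 1.086 0.709
vertex 4.997 1.624 0.699
endloop
endfacet
facet normal 0.793 0.262 0.550
outer loop
vertex 5.044 0.778 1.035
vertex 4.997 1.624 0.699
vertex 3.705 1.774 2.491
endloop
endfacet
facet normal 0.200 -0.352 -0.914
outer loop
vertex 4.997 1.624 0.699
vertex 4.095 1.086 0.709
vertex 4.27 2.065 0.37
endloop
endfacet
facet normal 0.425 0.875 0.233
outer loop
vertex 4.997 1.624 0.699
vertex 4.27 2.065 0.37
vertex 3.705 1.774 2.491
endloop
endfacet
facet normal 0.200 -0.352 -0.914
outer loop
vertex 4.27 2.065 0.37
vertex 4.095 1.086 0.709
vertex 3.412 1.769 0.296
endloop
endfacet
facet normal -0.329 0.943 0.042
outer loop
vertex 4.27 2.065 0.37
vertex 3.412 1.769 0.296
vertex 3.705 1.774 2.491
endloop
endfacet
facet normal 0.200 -0.353 -0.914
outer loop
vertex 3.412 1.769 0.296
vertex 4.095 1.086 0.709
vertex 3.067 0.959 0.533
endloop
endfacet
facet normal -0.900 0.418 0.119
outer loop
vertex 3.412 1.769 0.296
vertex 3.067 0.959 0.533
vertex 3.705 1.774 2.491
endloop
endfacet
facet normal 0.200 -0.352 -0.914
outer loop
vertex 3.067 0.959 0.533
vertex 4.095 1.086 0.709
vertex 3.497 0.245 0.902
endloop
endfacet
facet normal -0.860 -0.307 0.408
outer loop
vertex 3.067 0.959 0.533
vertex 3.497 0.245 0.902
vertex 3.705 1.774 2.491
endloop
endfacet
facet normal 0.200 -0.352 -0.914
outer loop
vertex 3.497 0.245 0.902
vertex 4.095 1.086 0.709
vertex 4.376 0.165 1.125
endloop
endfacet
facet normal -0.237 -0.684 0.690
outer loop
vertex 3.497 0.245 0.902
vertex 4.376 0.165 1.125
vertex 3.705 1.774 2.491
endloop
endfacet
facet normal 0.200 -0.352 -0.914
outer loop
vertex 4.376 0.165 1.125
vertex 4.095 1.086 0.709
vertex 5.044 0.778 1.035
endloop
endfacet
facet normal 0.497 -0.432 0.753
outer loop
vertex 4.376 0.165 1.125
vertex 5.044 0.778 1.035
vertex 3.705 1.774 2.491
endloop
endfacet

endsolid
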